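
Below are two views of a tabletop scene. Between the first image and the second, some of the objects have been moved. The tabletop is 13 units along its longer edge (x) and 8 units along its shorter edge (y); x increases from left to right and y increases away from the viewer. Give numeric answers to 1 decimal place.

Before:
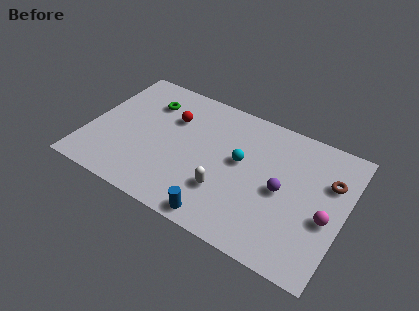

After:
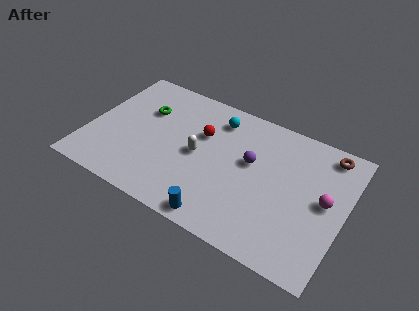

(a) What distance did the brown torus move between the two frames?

1.6

The brown torus was near (12.1, 5.4) before and (11.8, 7.0) after, so it travelled √(0.3² + 1.6²) ≈ 1.6 units.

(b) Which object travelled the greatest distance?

the cyan sphere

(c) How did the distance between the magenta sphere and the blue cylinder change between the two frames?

+0.3

They were about 5.6 units apart before and 5.9 after — 0.3 units further apart.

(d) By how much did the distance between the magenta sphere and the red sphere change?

-2.0

Before: roughly 8.5 units apart; after: 6.5. That's 2.0 units closer together.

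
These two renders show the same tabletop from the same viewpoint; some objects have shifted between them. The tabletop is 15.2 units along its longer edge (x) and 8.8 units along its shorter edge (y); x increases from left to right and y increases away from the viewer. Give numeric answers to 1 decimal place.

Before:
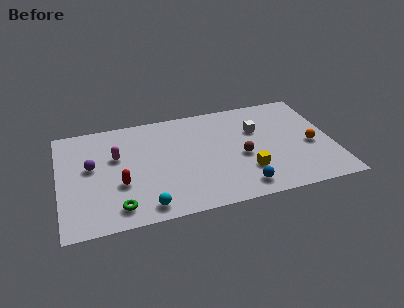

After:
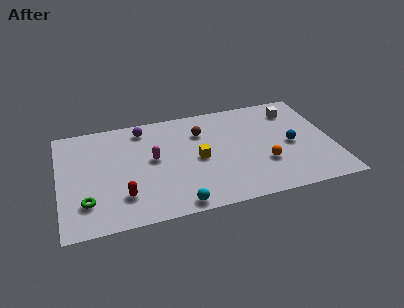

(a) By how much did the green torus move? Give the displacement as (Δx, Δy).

(-1.7, 0.8)

The green torus was at about (3.1, 1.4) and moved to about (1.4, 2.2).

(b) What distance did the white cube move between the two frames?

2.5

The white cube moved from about (11.1, 5.8) to (13.3, 7.0), a distance of √(2.2² + 1.2²) ≈ 2.5.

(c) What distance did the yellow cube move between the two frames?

3.1

From (10.3, 2.5) to (7.7, 4.2), the yellow cube covered √(2.6² + 1.7²) ≈ 3.1 units.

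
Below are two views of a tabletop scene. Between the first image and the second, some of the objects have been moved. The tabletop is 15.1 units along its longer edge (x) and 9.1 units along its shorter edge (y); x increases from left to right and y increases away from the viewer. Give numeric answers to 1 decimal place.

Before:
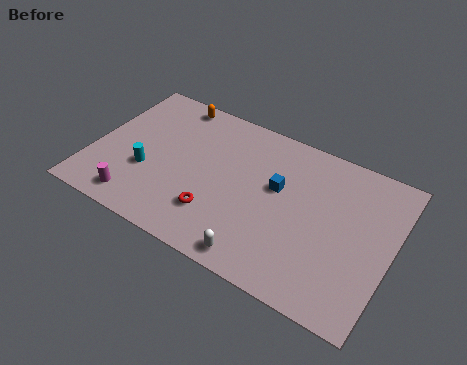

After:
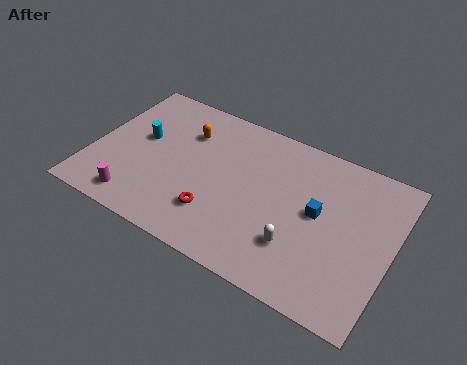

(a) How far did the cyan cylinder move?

2.0

The cyan cylinder moved from about (2.9, 3.3) to (2.3, 5.2), a distance of √(0.6² + 1.9²) ≈ 2.0.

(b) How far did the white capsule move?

2.3

The white capsule moved from about (9.0, 1.0) to (10.7, 2.6), a distance of √(1.7² + 1.6²) ≈ 2.3.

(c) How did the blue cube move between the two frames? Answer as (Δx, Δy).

(2.1, -0.5)

The blue cube was at about (9.3, 5.4) and moved to about (11.4, 4.9).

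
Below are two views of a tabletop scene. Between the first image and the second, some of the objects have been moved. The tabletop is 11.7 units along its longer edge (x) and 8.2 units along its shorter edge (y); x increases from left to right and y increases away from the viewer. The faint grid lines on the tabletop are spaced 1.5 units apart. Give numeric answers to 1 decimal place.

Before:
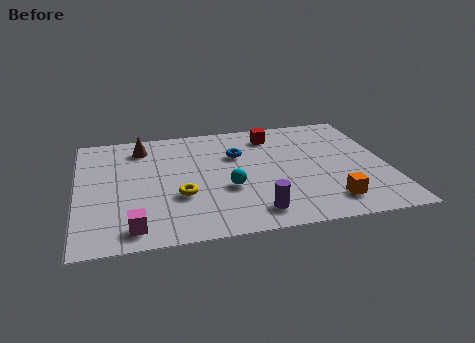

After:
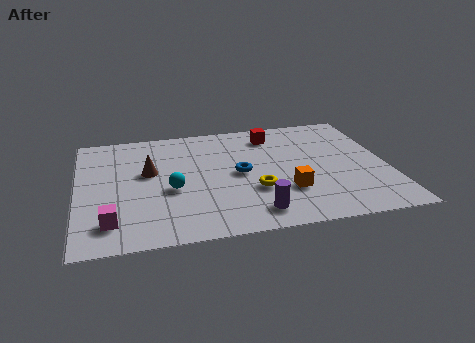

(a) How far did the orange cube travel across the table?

1.8

From (9.3, 1.5) to (7.8, 2.5), the orange cube covered √(1.5² + 1.0²) ≈ 1.8 units.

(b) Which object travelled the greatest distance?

the yellow torus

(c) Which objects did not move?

the red cube and the purple cylinder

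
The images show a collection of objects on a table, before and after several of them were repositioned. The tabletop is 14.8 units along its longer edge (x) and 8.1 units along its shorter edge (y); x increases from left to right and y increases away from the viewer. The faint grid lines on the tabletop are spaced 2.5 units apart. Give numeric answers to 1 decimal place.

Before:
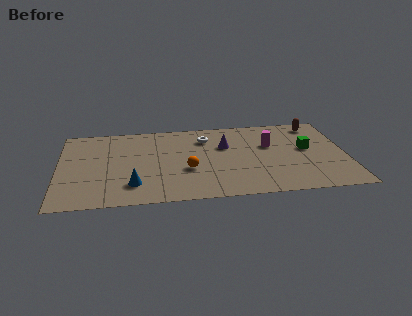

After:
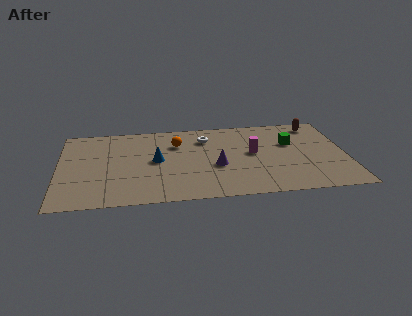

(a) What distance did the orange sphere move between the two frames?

2.7

The orange sphere was near (6.6, 3.1) before and (6.1, 5.8) after, so it travelled √(0.5² + 2.7²) ≈ 2.7 units.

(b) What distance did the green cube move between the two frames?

1.1

The green cube moved from about (12.8, 4.5) to (12.0, 5.2), a distance of √(0.8² + 0.7²) ≈ 1.1.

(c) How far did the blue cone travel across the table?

2.6

The blue cone was near (3.8, 1.9) before and (5.0, 4.2) after, so it travelled √(1.2² + 2.3²) ≈ 2.6 units.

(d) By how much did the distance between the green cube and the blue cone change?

-2.3

The distance was about 9.4 in the first image and 7.1 in the second, so they moved 2.3 units closer together.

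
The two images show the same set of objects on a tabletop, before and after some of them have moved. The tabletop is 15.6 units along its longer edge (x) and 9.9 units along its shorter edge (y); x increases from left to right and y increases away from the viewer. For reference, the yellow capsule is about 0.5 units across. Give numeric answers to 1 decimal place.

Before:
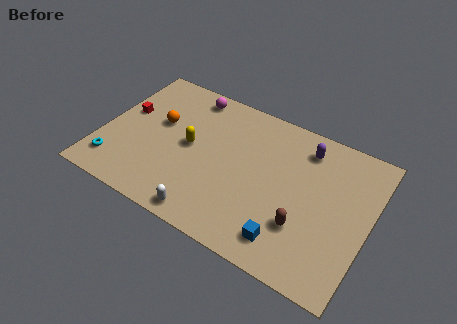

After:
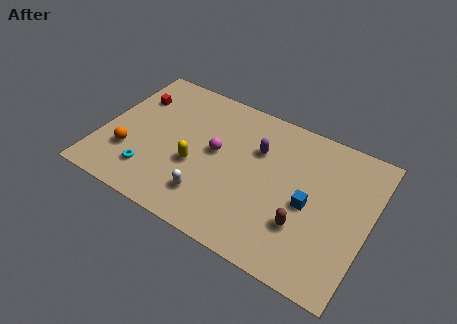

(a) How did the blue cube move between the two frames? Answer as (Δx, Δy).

(0.8, 2.8)

The blue cube was at about (11.4, 1.7) and moved to about (12.2, 4.5).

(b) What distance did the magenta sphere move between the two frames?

3.9

The magenta sphere moved from about (4.5, 8.7) to (6.6, 5.4), a distance of √(2.1² + 3.3²) ≈ 3.9.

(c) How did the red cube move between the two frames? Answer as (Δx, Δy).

(0.3, 1.3)

The red cube started near (1.1, 5.8) and ended near (1.4, 7.1).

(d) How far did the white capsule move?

1.2

The white capsule moved from about (6.8, 1.0) to (6.7, 2.2), a distance of √(0.1² + 1.2²) ≈ 1.2.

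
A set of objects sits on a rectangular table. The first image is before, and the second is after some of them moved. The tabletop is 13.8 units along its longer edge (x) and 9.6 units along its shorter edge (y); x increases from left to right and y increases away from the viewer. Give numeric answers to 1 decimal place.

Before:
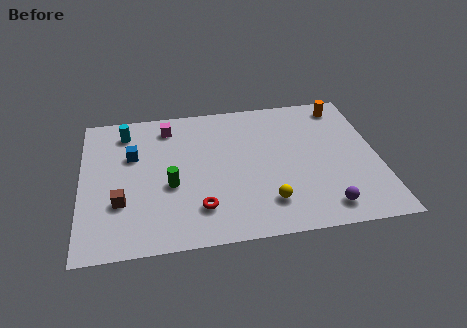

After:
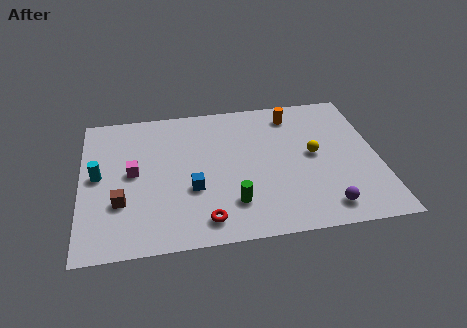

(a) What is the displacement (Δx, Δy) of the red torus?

(0.2, -0.8)

The red torus was at about (5.4, 2.2) and moved to about (5.6, 1.4).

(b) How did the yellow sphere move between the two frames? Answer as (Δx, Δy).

(2.3, 2.9)

From the two frames, the yellow sphere sits at roughly (8.5, 2.1) before and (10.8, 5.0) after.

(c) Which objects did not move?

the purple sphere and the brown cube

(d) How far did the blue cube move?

3.8

From (2.4, 6.2) to (5.1, 3.5), the blue cube covered √(2.7² + 2.7²) ≈ 3.8 units.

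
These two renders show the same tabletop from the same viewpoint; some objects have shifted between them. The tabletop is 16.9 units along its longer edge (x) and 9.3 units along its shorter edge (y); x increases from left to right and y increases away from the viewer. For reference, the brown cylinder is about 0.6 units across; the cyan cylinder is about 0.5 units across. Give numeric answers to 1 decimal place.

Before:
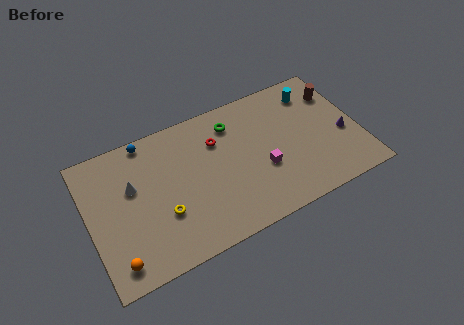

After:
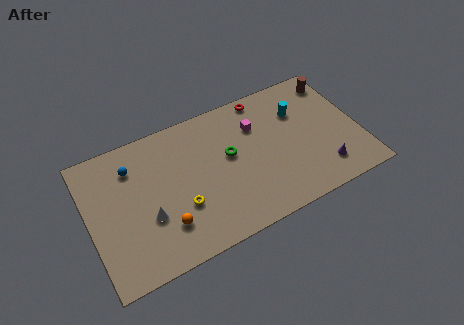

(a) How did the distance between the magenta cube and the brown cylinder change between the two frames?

-0.8

They were about 6.2 units apart before and 5.4 after — 0.8 units closer together.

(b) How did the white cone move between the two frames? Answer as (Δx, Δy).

(0.7, -2.4)

From the two frames, the white cone sits at roughly (2.8, 5.8) before and (3.5, 3.4) after.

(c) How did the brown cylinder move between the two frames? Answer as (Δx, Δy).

(0.1, 0.9)

From the two frames, the brown cylinder sits at roughly (15.9, 6.9) before and (16.0, 7.8) after.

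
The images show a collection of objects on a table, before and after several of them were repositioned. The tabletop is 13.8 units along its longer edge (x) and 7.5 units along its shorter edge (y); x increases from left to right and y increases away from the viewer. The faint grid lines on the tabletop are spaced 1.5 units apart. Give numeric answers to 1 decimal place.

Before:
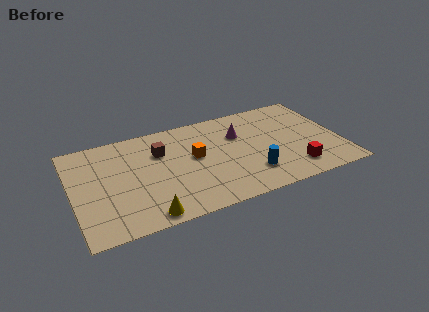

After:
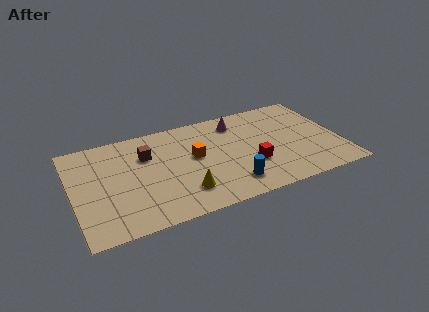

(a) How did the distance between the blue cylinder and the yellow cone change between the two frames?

-3.2

The distance was about 5.6 in the first image and 2.4 in the second, so they moved 3.2 units closer together.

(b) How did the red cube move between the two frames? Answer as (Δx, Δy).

(-2.1, 1.1)

The red cube started near (11.2, 1.5) and ended near (9.1, 2.6).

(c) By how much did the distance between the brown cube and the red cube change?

-1.8

Before: roughly 7.6 units apart; after: 5.8. That's 1.8 units closer together.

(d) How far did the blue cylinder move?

1.2

From (9.0, 1.9) to (7.9, 1.5), the blue cylinder covered √(1.1² + 0.4²) ≈ 1.2 units.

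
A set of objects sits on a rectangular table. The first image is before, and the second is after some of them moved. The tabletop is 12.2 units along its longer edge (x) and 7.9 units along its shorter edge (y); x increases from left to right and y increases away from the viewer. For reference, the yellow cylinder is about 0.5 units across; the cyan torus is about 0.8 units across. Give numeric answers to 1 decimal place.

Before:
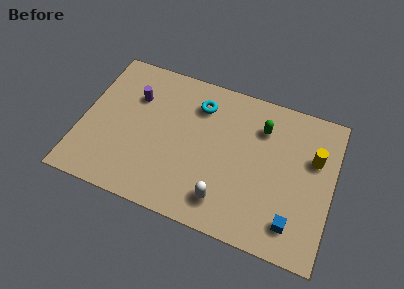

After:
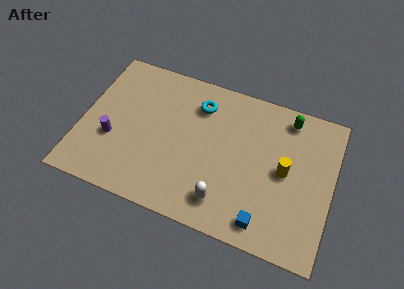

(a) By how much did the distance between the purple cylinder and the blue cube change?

-1.2

They were about 9.0 units apart before and 7.8 after — 1.2 units closer together.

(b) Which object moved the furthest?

the purple cylinder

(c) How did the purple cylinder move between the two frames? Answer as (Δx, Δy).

(-0.8, -2.6)

From the two frames, the purple cylinder sits at roughly (2.4, 5.5) before and (1.6, 2.9) after.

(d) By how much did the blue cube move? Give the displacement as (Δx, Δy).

(-1.3, -0.4)

From the two frames, the blue cube sits at roughly (10.5, 1.5) before and (9.2, 1.1) after.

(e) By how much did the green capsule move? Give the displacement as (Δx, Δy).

(1.2, 0.9)

From the two frames, the green capsule sits at roughly (8.6, 5.9) before and (9.8, 6.8) after.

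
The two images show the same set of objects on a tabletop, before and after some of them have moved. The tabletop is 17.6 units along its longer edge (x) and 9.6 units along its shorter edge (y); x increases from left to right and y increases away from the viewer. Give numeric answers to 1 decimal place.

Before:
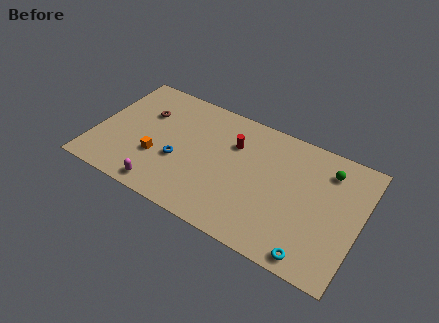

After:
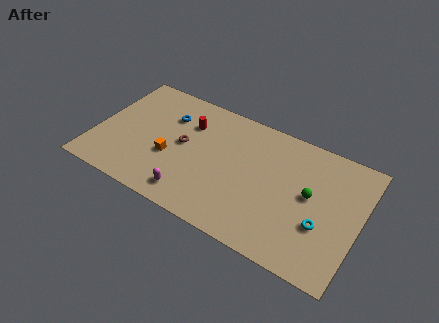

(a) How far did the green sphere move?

2.6

From (15.2, 7.6) to (14.3, 5.2), the green sphere covered √(0.9² + 2.4²) ≈ 2.6 units.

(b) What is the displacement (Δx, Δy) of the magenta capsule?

(1.9, 0.4)

The magenta capsule was at about (5.0, 1.1) and moved to about (6.9, 1.5).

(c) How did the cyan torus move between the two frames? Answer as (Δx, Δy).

(0.3, 2.4)

The cyan torus was at about (15.0, 1.0) and moved to about (15.3, 3.4).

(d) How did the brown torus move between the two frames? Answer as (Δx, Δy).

(2.8, -1.4)

From the two frames, the brown torus sits at roughly (3.0, 6.5) before and (5.8, 5.1) after.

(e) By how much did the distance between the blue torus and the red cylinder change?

-3.1

The distance was about 4.5 in the first image and 1.4 in the second, so they moved 3.1 units closer together.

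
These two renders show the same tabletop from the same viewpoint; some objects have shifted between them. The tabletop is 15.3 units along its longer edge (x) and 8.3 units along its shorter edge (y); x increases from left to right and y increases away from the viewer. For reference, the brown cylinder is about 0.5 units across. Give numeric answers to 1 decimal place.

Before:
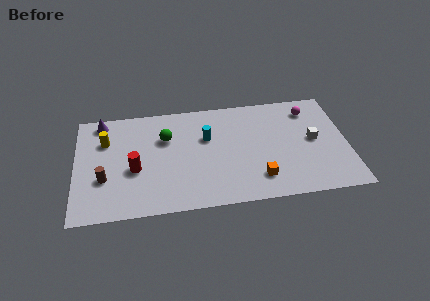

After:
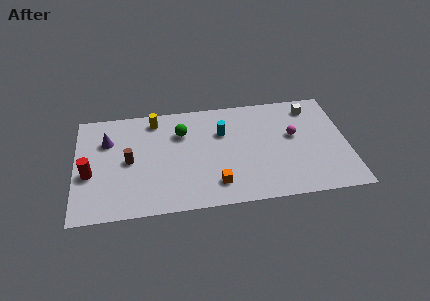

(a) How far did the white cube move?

2.6

From (13.4, 4.3) to (13.4, 6.9), the white cube covered √(0.0² + 2.6²) ≈ 2.6 units.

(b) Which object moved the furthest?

the yellow cylinder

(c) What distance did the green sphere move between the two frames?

0.9

From (5.1, 5.6) to (6.0, 5.9), the green sphere covered √(0.9² + 0.3²) ≈ 0.9 units.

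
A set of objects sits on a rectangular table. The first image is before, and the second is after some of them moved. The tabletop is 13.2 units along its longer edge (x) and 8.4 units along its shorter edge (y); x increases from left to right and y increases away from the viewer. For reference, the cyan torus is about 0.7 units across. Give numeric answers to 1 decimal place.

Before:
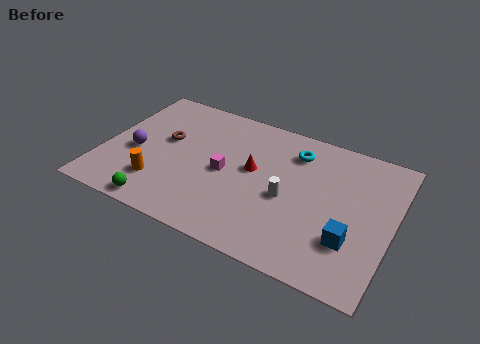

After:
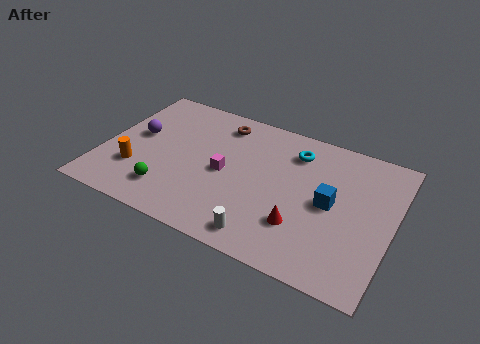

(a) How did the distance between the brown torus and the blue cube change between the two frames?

-3.0

They were about 9.1 units apart before and 6.1 after — 3.0 units closer together.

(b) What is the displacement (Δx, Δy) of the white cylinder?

(-0.7, -2.6)

The white cylinder was at about (8.5, 3.7) and moved to about (7.8, 1.1).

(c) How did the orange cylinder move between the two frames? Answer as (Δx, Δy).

(-1.1, 0.4)

The orange cylinder started near (2.8, 2.1) and ended near (1.7, 2.5).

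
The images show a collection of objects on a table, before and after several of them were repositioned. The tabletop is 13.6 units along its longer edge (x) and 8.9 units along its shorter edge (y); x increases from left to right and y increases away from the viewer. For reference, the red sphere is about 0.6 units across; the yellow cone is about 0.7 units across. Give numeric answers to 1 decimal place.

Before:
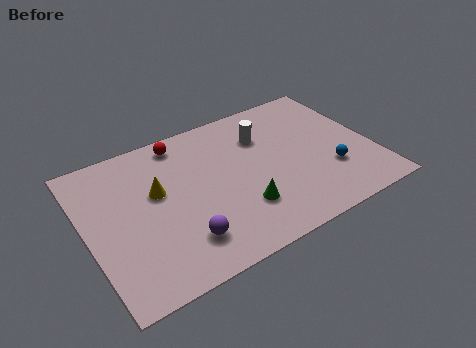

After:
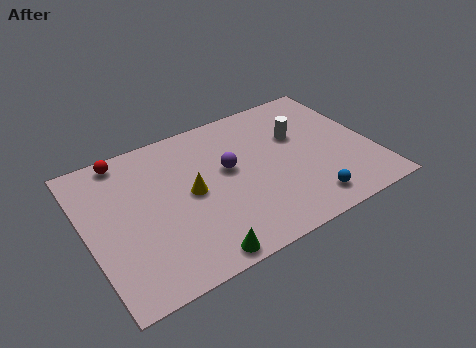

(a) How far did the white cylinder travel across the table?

1.7

From (8.7, 6.4) to (10.3, 5.7), the white cylinder covered √(1.6² + 0.7²) ≈ 1.7 units.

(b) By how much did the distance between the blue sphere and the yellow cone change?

-2.4

The distance was about 8.4 in the first image and 6.0 in the second, so they moved 2.4 units closer together.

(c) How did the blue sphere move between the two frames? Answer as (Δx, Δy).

(-1.4, -1.4)

The blue sphere started near (11.4, 2.8) and ended near (10.0, 1.4).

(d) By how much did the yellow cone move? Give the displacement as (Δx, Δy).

(1.5, -0.8)

From the two frames, the yellow cone sits at roughly (3.4, 5.3) before and (4.9, 4.5) after.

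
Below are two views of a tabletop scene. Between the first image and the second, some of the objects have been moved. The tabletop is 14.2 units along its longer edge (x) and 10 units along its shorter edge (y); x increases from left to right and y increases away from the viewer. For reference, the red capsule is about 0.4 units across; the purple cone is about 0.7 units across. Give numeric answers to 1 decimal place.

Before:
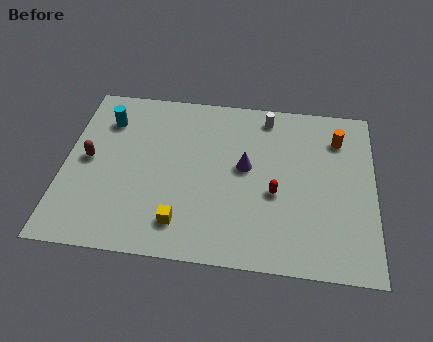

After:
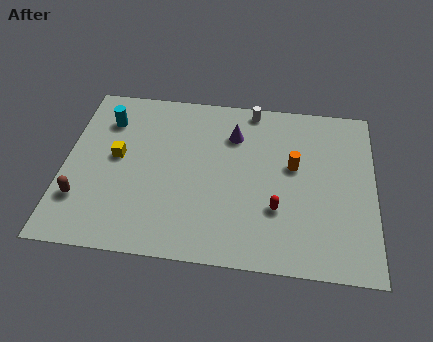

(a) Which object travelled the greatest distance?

the yellow cube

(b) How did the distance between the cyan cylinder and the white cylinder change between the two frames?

-0.6

The distance was about 7.5 in the first image and 6.9 in the second, so they moved 0.6 units closer together.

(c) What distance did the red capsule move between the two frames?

0.9

The red capsule moved from about (9.7, 4.1) to (9.8, 3.2), a distance of √(0.1² + 0.9²) ≈ 0.9.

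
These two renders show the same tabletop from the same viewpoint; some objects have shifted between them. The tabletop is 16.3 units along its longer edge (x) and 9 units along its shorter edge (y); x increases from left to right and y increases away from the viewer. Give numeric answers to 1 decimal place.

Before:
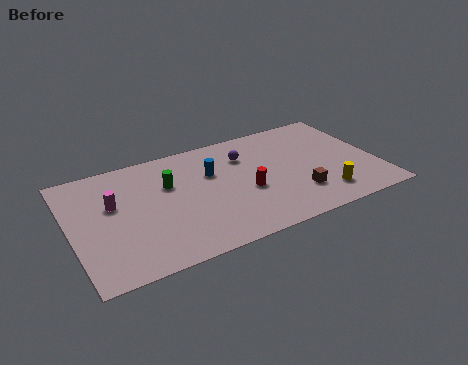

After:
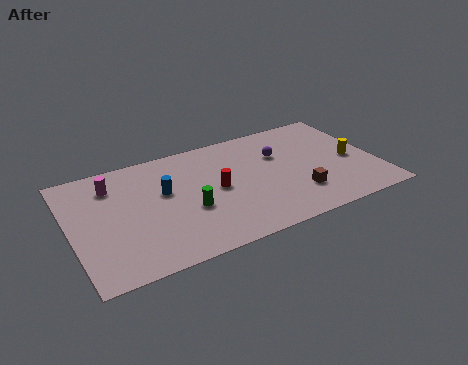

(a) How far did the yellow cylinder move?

3.0

From (13.1, 1.8) to (15.0, 4.1), the yellow cylinder covered √(1.9² + 2.3²) ≈ 3.0 units.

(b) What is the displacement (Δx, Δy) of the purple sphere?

(1.8, -0.6)

From the two frames, the purple sphere sits at roughly (9.5, 6.6) before and (11.3, 6.0) after.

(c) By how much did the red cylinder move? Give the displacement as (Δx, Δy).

(-1.5, 0.8)

From the two frames, the red cylinder sits at roughly (9.2, 3.7) before and (7.7, 4.5) after.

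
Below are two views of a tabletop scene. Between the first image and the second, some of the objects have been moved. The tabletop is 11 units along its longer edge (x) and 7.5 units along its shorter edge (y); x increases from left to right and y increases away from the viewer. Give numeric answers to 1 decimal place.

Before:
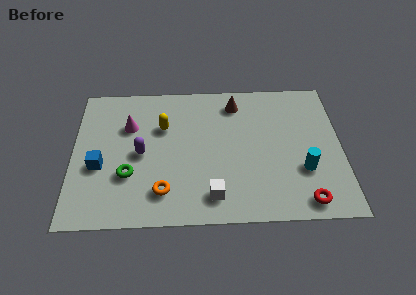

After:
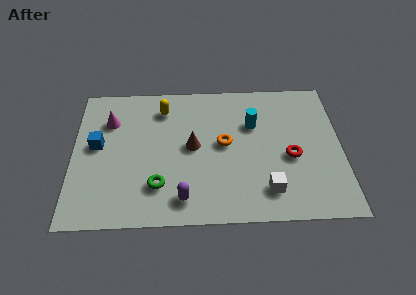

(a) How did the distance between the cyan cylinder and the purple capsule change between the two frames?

-1.9

The distance was about 6.7 in the first image and 4.8 in the second, so they moved 1.9 units closer together.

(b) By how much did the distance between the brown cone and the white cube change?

-1.2

They were about 5.0 units apart before and 3.8 after — 1.2 units closer together.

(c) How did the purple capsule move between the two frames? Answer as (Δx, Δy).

(1.7, -2.4)

The purple capsule started near (2.8, 3.6) and ended near (4.5, 1.2).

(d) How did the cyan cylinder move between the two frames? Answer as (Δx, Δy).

(-2.0, 2.5)

From the two frames, the cyan cylinder sits at roughly (9.4, 2.5) before and (7.4, 5.0) after.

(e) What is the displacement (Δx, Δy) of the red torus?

(-0.5, 2.3)

The red torus was at about (9.4, 0.9) and moved to about (8.9, 3.2).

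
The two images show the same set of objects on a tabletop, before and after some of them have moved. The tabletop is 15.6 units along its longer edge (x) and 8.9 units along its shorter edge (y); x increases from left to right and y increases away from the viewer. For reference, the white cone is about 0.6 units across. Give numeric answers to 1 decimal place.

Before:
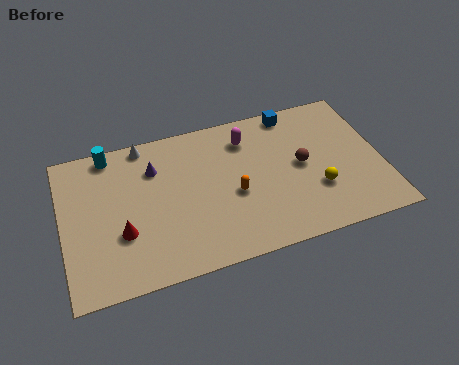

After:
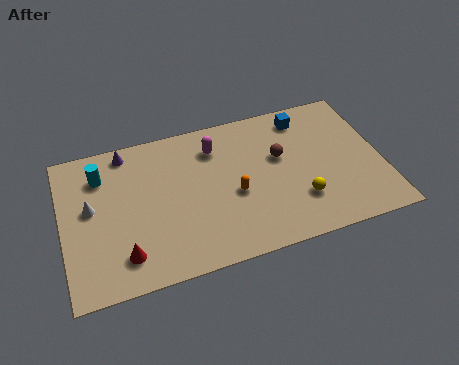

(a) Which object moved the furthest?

the white cone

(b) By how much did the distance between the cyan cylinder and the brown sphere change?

-1.0

The distance was about 9.8 in the first image and 8.8 in the second, so they moved 1.0 units closer together.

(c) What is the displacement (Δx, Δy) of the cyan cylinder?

(-0.5, -1.2)

From the two frames, the cyan cylinder sits at roughly (2.5, 8.0) before and (2.0, 6.8) after.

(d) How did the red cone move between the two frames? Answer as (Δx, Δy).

(0.0, -1.3)

The red cone was at about (2.8, 3.1) and moved to about (2.8, 1.8).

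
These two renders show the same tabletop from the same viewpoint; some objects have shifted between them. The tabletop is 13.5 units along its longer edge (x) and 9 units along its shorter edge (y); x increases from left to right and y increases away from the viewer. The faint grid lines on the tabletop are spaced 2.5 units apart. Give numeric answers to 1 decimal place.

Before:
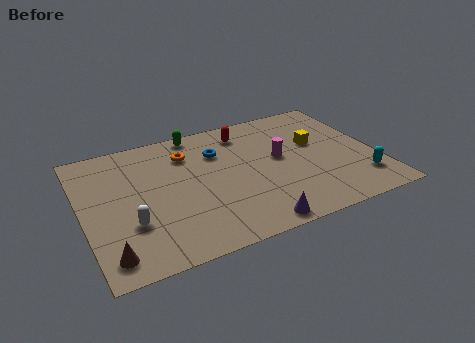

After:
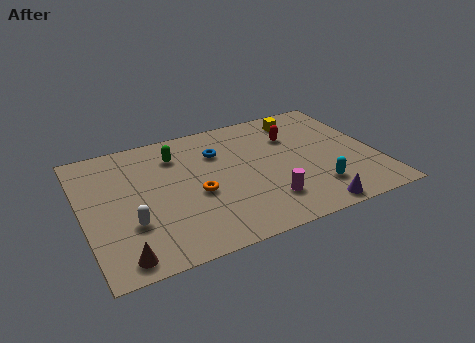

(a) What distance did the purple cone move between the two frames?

2.7

The purple cone was near (7.3, 0.8) before and (10.0, 0.8) after, so it travelled √(2.7² + 0.0²) ≈ 2.7 units.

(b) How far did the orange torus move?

3.0

The orange torus moved from about (5.0, 6.8) to (5.1, 3.8), a distance of √(0.1² + 3.0²) ≈ 3.0.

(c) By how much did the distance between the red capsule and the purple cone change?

-1.1

The distance was about 6.6 in the first image and 5.5 in the second, so they moved 1.1 units closer together.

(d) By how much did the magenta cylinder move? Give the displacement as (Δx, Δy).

(-1.0, -2.8)

The magenta cylinder was at about (9.1, 4.9) and moved to about (8.1, 2.1).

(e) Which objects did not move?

the white capsule and the blue torus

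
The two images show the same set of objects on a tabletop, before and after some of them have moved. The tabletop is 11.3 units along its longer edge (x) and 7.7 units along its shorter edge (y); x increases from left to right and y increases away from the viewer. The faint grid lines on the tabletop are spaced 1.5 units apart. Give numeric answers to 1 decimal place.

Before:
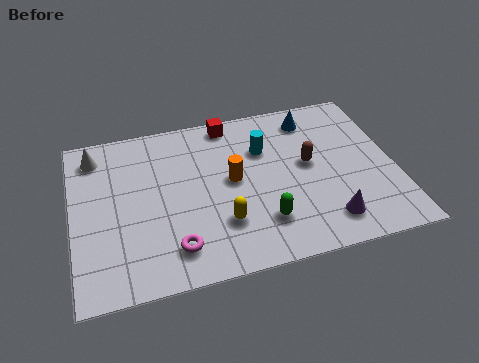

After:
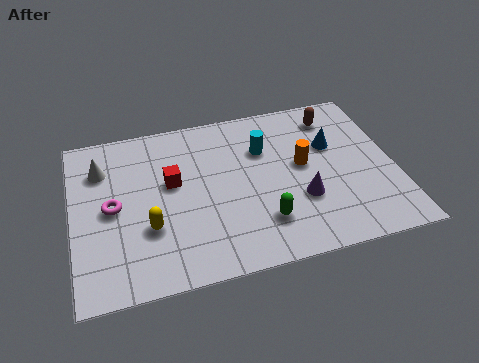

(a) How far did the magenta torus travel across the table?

3.0

The magenta torus was near (3.4, 1.5) before and (1.4, 3.8) after, so it travelled √(2.0² + 2.3²) ≈ 3.0 units.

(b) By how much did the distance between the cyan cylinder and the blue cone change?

+0.3

The distance was about 2.1 in the first image and 2.4 in the second, so they moved 0.3 units further apart.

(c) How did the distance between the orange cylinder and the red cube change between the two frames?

+1.8

The distance was about 2.8 in the first image and 4.6 in the second, so they moved 1.8 units further apart.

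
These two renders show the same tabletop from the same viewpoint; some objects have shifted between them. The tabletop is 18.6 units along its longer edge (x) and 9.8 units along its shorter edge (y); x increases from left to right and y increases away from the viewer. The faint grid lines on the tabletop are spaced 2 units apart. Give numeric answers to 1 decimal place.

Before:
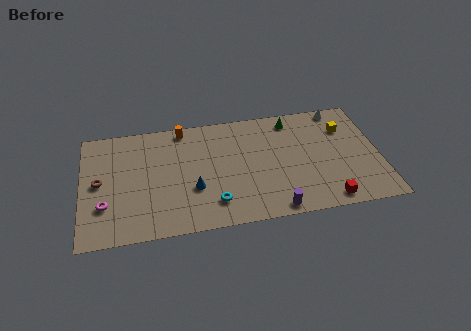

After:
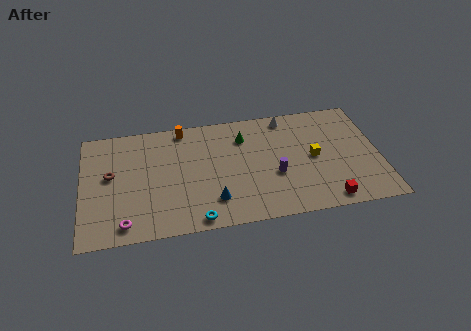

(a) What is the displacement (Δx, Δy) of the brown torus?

(0.7, 0.5)

The brown torus was at about (1.1, 5.0) and moved to about (1.8, 5.5).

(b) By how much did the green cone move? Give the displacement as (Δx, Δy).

(-3.1, -1.0)

From the two frames, the green cone sits at roughly (13.3, 8.4) before and (10.2, 7.4) after.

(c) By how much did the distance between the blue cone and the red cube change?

-1.4

The distance was about 8.5 in the first image and 7.1 in the second, so they moved 1.4 units closer together.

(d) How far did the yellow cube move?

3.0

The yellow cube was near (16.6, 7.1) before and (14.5, 4.9) after, so it travelled √(2.1² + 2.2²) ≈ 3.0 units.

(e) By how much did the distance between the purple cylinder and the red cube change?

+0.8

Before: roughly 3.3 units apart; after: 4.1. That's 0.8 units further apart.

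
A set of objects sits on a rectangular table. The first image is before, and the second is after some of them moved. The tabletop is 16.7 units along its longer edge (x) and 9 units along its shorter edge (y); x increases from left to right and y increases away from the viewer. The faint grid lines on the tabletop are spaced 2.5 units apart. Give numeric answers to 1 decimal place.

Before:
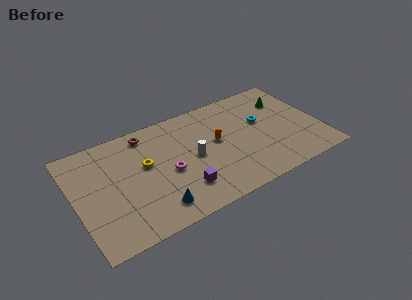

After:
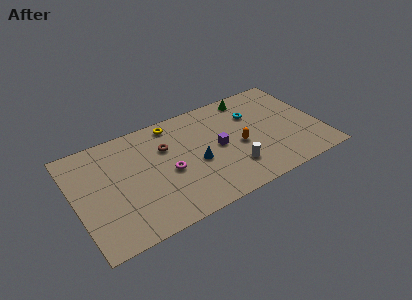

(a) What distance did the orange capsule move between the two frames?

1.7

From (9.7, 5.0) to (11.1, 4.0), the orange capsule covered √(1.4² + 1.0²) ≈ 1.7 units.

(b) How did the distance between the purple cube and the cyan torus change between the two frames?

-3.6

They were about 6.8 units apart before and 3.2 after — 3.6 units closer together.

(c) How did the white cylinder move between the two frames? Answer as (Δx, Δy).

(2.4, -2.1)

From the two frames, the white cylinder sits at roughly (8.0, 4.4) before and (10.4, 2.3) after.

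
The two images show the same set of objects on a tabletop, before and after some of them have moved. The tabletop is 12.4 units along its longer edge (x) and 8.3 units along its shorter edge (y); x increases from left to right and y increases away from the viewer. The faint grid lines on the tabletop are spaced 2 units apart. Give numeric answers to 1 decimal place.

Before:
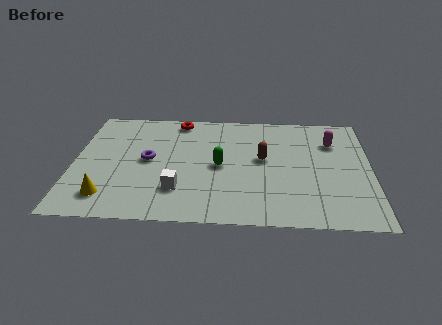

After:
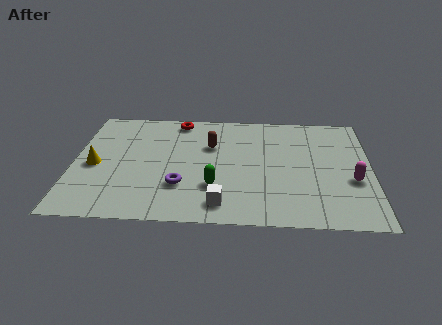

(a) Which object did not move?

the red torus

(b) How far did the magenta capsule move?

2.9

From (10.8, 6.0) to (11.6, 3.2), the magenta capsule covered √(0.8² + 2.8²) ≈ 2.9 units.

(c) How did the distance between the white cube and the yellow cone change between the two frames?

+2.9

Before: roughly 3.0 units apart; after: 5.9. That's 2.9 units further apart.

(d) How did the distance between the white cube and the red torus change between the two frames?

+1.2

Before: roughly 5.2 units apart; after: 6.4. That's 1.2 units further apart.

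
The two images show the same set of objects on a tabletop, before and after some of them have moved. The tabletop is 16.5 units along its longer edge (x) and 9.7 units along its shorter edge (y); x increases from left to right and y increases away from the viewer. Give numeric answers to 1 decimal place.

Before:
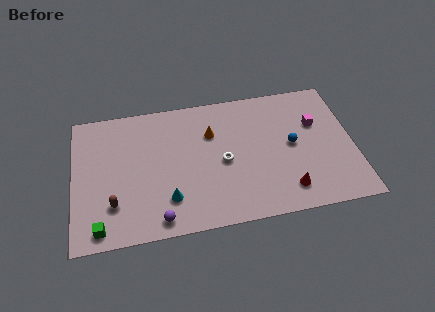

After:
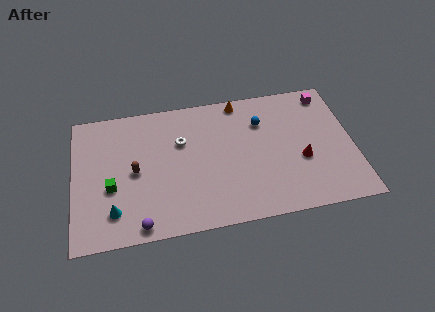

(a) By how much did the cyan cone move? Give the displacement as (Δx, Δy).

(-3.2, -0.3)

The cyan cone started near (5.5, 2.4) and ended near (2.3, 2.1).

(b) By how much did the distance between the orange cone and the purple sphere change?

+3.5

They were about 6.5 units apart before and 10.0 after — 3.5 units further apart.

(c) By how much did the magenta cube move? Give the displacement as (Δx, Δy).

(0.8, 2.1)

From the two frames, the magenta cube sits at roughly (14.4, 6.3) before and (15.2, 8.4) after.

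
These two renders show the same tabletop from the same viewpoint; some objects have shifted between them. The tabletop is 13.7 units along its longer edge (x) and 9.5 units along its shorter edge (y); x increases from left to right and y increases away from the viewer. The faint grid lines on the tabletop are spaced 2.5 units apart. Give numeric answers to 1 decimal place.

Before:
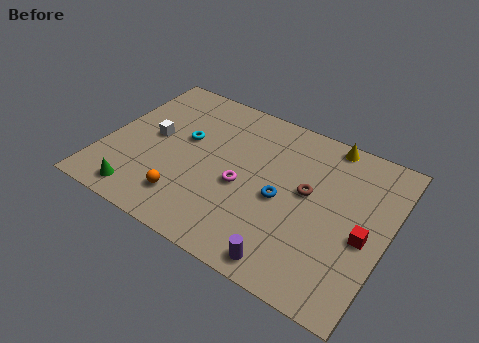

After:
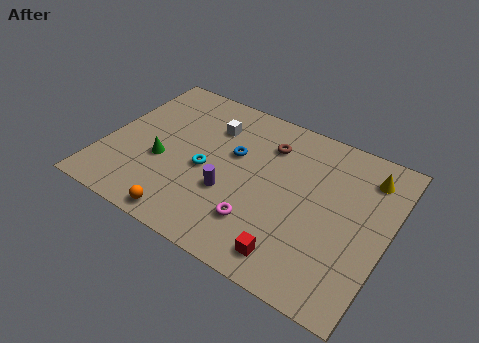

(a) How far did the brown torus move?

2.9

The brown torus moved from about (9.8, 5.3) to (7.6, 7.2), a distance of √(2.2² + 1.9²) ≈ 2.9.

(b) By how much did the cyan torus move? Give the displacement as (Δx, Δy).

(1.3, -1.4)

From the two frames, the cyan torus sits at roughly (3.7, 5.6) before and (5.0, 4.2) after.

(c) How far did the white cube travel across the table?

3.3

From (2.2, 5.0) to (4.8, 7.0), the white cube covered √(2.6² + 2.0²) ≈ 3.3 units.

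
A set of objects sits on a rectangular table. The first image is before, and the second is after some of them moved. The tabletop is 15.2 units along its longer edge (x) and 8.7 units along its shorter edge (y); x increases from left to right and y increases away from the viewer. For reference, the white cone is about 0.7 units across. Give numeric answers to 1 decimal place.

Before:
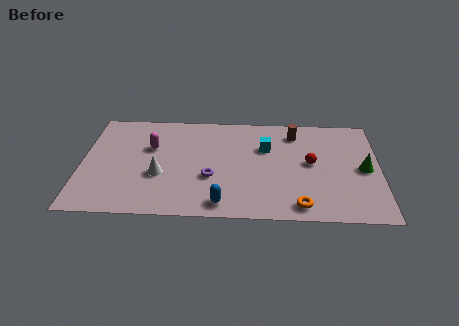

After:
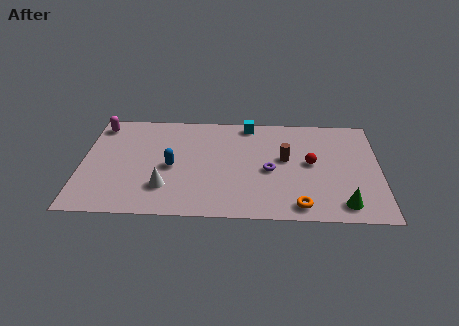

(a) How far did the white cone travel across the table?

1.0

The white cone was near (4.0, 3.3) before and (4.3, 2.3) after, so it travelled √(0.3² + 1.0²) ≈ 1.0 units.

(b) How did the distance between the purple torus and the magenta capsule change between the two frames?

+5.6

The distance was about 3.9 in the first image and 9.5 in the second, so they moved 5.6 units further apart.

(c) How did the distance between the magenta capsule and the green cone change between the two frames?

+2.9

The distance was about 11.0 in the first image and 13.9 in the second, so they moved 2.9 units further apart.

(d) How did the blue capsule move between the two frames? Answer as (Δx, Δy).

(-2.6, 2.9)

The blue capsule started near (7.2, 1.1) and ended near (4.6, 4.0).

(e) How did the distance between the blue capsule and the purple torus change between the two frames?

+2.8

Before: roughly 2.2 units apart; after: 5.0. That's 2.8 units further apart.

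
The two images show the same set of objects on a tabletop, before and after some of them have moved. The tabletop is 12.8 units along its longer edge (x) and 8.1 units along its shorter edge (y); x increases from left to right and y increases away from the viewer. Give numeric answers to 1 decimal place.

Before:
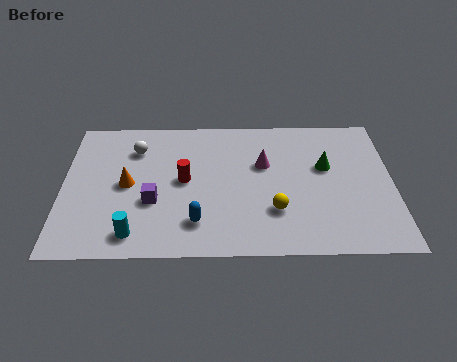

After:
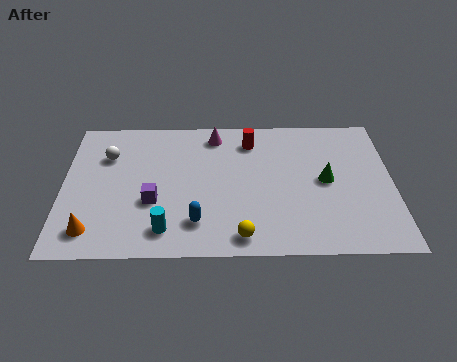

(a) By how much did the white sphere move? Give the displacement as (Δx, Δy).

(-1.1, -0.4)

From the two frames, the white sphere sits at roughly (2.8, 6.1) before and (1.7, 5.7) after.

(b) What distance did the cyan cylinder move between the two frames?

1.2

From (2.8, 1.2) to (4.0, 1.4), the cyan cylinder covered √(1.2² + 0.2²) ≈ 1.2 units.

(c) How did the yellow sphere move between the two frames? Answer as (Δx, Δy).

(-1.3, -1.4)

From the two frames, the yellow sphere sits at roughly (8.2, 2.4) before and (6.9, 1.0) after.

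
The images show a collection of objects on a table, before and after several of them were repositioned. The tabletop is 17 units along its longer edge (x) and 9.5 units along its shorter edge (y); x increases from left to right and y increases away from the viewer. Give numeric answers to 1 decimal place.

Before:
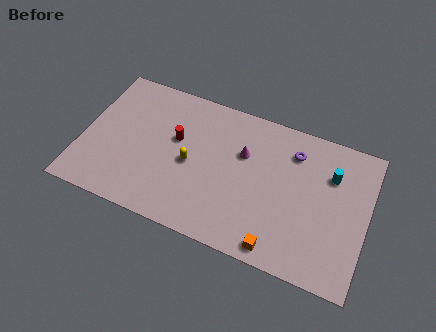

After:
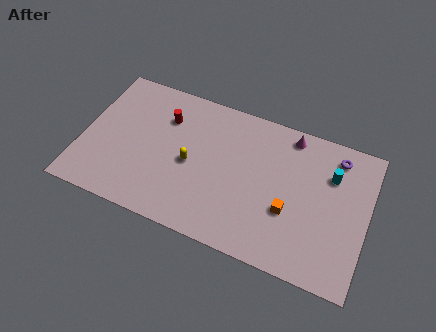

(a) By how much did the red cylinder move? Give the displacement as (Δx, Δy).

(-0.8, 1.2)

From the two frames, the red cylinder sits at roughly (5.5, 5.7) before and (4.7, 6.9) after.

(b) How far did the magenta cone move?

3.4

The magenta cone moved from about (9.5, 6.2) to (12.1, 8.4), a distance of √(2.6² + 2.2²) ≈ 3.4.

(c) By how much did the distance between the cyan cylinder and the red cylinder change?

+0.7

Before: roughly 9.3 units apart; after: 10.0. That's 0.7 units further apart.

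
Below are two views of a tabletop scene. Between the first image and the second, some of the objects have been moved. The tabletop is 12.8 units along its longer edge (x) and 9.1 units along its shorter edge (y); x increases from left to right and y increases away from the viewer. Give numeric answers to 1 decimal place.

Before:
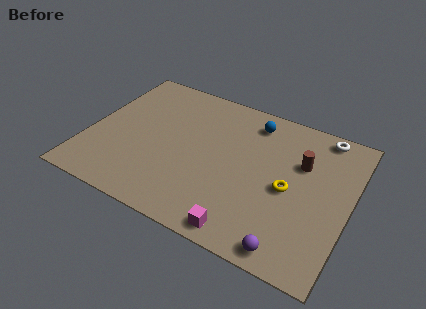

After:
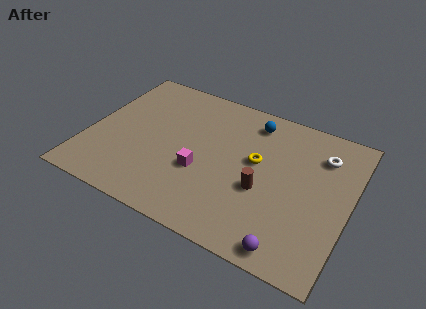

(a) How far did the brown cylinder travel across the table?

2.9

From (10.3, 6.0) to (8.7, 3.6), the brown cylinder covered √(1.6² + 2.4²) ≈ 2.9 units.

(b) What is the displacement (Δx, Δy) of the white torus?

(0.1, -1.3)

The white torus was at about (11.1, 8.2) and moved to about (11.2, 6.9).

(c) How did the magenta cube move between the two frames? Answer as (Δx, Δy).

(-2.5, 2.5)

From the two frames, the magenta cube sits at roughly (8.2, 0.9) before and (5.7, 3.4) after.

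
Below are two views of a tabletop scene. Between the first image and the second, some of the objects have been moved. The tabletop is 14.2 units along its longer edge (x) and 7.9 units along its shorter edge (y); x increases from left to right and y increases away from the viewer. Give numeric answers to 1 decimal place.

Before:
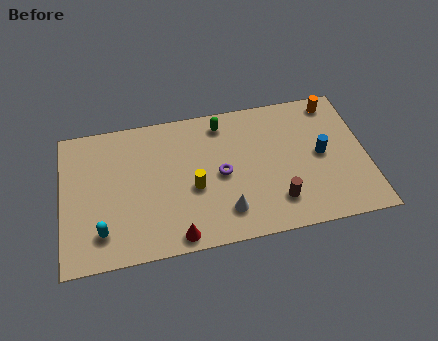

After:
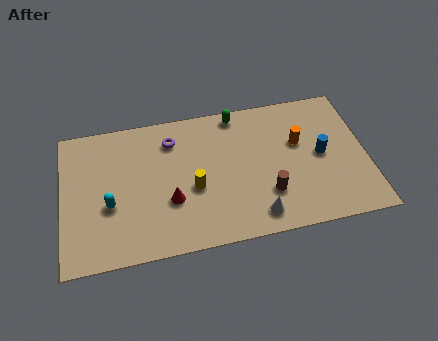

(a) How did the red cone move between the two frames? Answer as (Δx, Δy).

(-0.2, 2.0)

From the two frames, the red cone sits at roughly (5.2, 0.8) before and (5.0, 2.8) after.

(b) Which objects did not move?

the blue cylinder and the yellow cylinder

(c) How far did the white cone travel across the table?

1.5

The white cone was near (7.5, 1.7) before and (8.9, 1.2) after, so it travelled √(1.4² + 0.5²) ≈ 1.5 units.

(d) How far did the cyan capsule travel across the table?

1.5

The cyan capsule moved from about (1.8, 1.7) to (2.2, 3.1), a distance of √(0.4² + 1.4²) ≈ 1.5.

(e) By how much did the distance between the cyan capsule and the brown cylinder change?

-0.8

They were about 8.1 units apart before and 7.3 after — 0.8 units closer together.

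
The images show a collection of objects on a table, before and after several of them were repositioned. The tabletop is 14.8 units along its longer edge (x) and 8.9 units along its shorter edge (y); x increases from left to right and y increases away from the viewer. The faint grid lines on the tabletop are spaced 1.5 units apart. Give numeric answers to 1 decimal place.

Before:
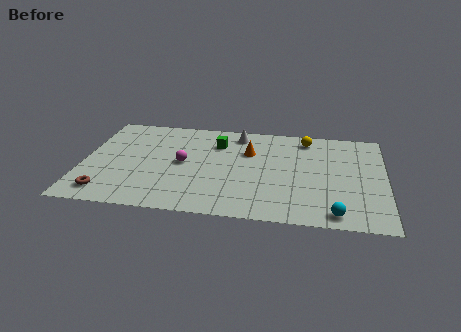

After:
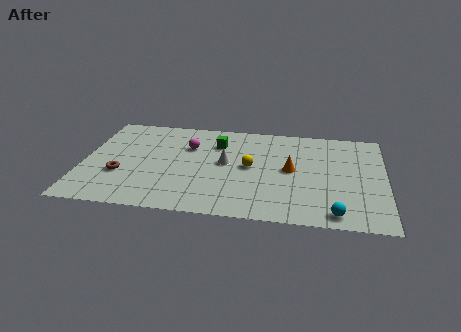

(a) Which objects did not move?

the green cube and the cyan sphere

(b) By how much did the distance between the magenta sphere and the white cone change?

-1.7

Before: roughly 4.0 units apart; after: 2.3. That's 1.7 units closer together.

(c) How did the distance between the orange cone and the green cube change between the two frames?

+2.5

They were about 1.7 units apart before and 4.2 after — 2.5 units further apart.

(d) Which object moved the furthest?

the yellow sphere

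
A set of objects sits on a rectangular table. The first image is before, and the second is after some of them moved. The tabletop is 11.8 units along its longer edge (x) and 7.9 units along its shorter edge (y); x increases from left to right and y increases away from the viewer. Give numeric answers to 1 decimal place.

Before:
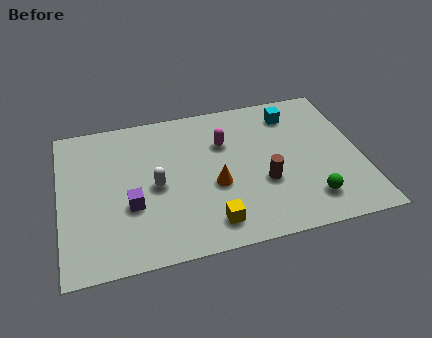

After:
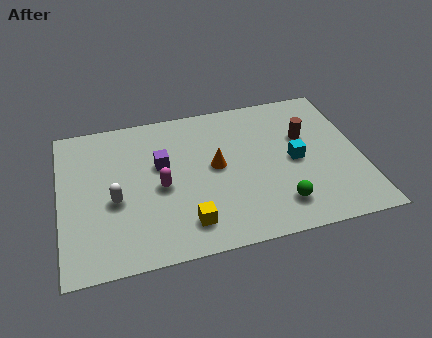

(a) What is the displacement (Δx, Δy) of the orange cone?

(0.1, 1.0)

The orange cone started near (6.0, 3.2) and ended near (6.1, 4.2).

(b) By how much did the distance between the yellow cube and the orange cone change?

+1.1

The distance was about 1.9 in the first image and 3.0 in the second, so they moved 1.1 units further apart.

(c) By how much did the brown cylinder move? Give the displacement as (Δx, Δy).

(1.8, 2.1)

From the two frames, the brown cylinder sits at roughly (7.9, 2.9) before and (9.7, 5.0) after.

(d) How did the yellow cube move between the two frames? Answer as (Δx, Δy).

(-0.9, 0.2)

From the two frames, the yellow cube sits at roughly (5.7, 1.3) before and (4.8, 1.5) after.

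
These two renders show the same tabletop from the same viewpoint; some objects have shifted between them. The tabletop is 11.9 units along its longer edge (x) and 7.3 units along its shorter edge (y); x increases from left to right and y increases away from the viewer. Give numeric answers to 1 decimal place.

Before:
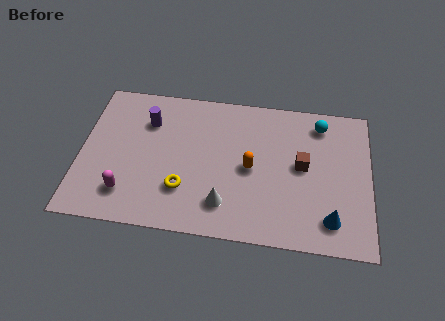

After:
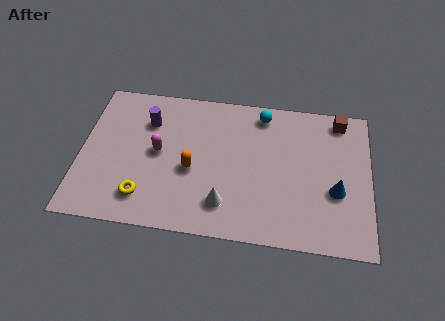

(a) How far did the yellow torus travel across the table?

1.7

The yellow torus moved from about (4.3, 2.1) to (2.7, 1.5), a distance of √(1.6² + 0.6²) ≈ 1.7.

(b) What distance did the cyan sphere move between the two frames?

2.4

The cyan sphere moved from about (9.8, 6.1) to (7.4, 6.3), a distance of √(2.4² + 0.2²) ≈ 2.4.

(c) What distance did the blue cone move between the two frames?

1.4

The blue cone was near (10.3, 1.4) before and (10.5, 2.8) after, so it travelled √(0.2² + 1.4²) ≈ 1.4 units.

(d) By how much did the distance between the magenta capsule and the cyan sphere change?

-4.1

Before: roughly 9.0 units apart; after: 4.9. That's 4.1 units closer together.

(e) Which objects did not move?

the purple cylinder and the white cone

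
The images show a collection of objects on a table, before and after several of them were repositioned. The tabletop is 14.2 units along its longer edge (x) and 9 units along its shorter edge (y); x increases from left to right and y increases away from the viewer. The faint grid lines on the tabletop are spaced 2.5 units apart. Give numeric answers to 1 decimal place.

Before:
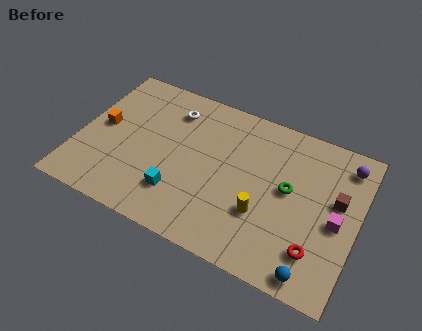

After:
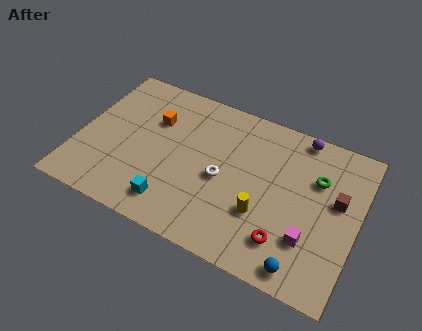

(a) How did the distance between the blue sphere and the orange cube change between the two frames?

-2.2

Before: roughly 11.9 units apart; after: 9.7. That's 2.2 units closer together.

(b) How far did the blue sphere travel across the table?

0.5

The blue sphere moved from about (12.4, 0.9) to (11.9, 1.0), a distance of √(0.5² + 0.1²) ≈ 0.5.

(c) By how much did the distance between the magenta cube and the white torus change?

-4.5

The distance was about 9.3 in the first image and 4.8 in the second, so they moved 4.5 units closer together.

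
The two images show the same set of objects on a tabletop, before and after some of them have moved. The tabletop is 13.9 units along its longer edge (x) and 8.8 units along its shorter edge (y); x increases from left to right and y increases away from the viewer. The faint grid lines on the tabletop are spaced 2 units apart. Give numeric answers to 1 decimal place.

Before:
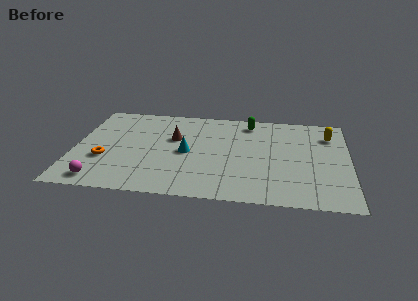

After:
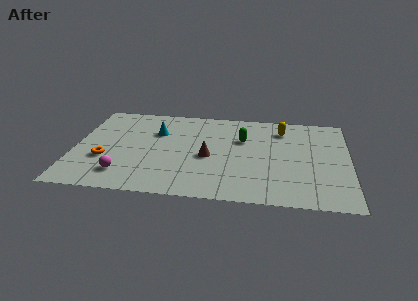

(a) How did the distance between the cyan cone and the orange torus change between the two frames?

-0.4

The distance was about 4.2 in the first image and 3.8 in the second, so they moved 0.4 units closer together.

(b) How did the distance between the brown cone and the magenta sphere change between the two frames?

-0.9

The distance was about 5.6 in the first image and 4.7 in the second, so they moved 0.9 units closer together.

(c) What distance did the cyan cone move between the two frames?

2.4

The cyan cone moved from about (5.7, 4.2) to (4.1, 6.0), a distance of √(1.6² + 1.8²) ≈ 2.4.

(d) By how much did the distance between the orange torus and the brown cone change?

+1.1

Before: roughly 4.2 units apart; after: 5.3. That's 1.1 units further apart.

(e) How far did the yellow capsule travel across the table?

2.4

The yellow capsule moved from about (12.9, 6.7) to (10.5, 7.0), a distance of √(2.4² + 0.3²) ≈ 2.4.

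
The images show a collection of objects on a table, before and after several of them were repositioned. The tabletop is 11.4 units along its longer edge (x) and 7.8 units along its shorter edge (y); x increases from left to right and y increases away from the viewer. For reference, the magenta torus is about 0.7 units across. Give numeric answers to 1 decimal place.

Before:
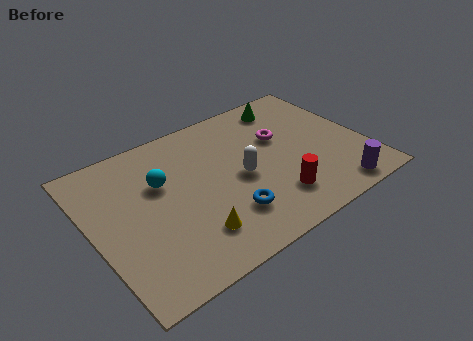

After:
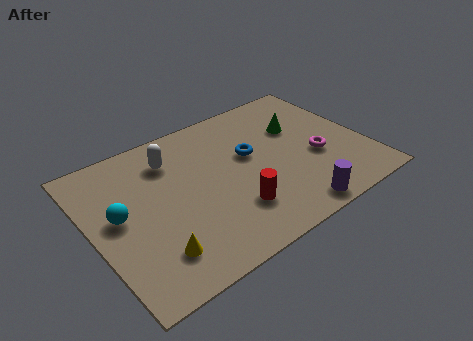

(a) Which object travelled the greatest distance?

the white capsule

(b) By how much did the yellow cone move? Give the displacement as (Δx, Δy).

(-1.6, -0.1)

The yellow cone started near (3.7, 1.8) and ended near (2.1, 1.7).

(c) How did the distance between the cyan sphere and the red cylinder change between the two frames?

-0.4

The distance was about 5.3 in the first image and 4.9 in the second, so they moved 0.4 units closer together.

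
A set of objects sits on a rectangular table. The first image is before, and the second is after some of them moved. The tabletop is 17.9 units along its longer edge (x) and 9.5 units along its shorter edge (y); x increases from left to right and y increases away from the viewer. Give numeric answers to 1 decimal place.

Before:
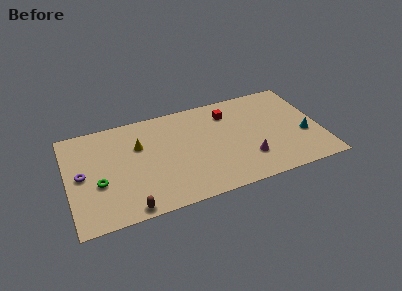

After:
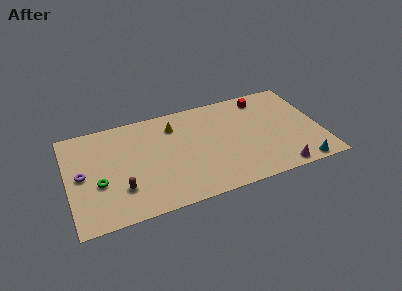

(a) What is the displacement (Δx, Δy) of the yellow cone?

(2.6, 1.1)

The yellow cone was at about (5.1, 6.3) and moved to about (7.7, 7.4).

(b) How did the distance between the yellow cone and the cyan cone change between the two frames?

-1.2

They were about 11.9 units apart before and 10.7 after — 1.2 units closer together.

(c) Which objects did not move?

the green torus and the purple torus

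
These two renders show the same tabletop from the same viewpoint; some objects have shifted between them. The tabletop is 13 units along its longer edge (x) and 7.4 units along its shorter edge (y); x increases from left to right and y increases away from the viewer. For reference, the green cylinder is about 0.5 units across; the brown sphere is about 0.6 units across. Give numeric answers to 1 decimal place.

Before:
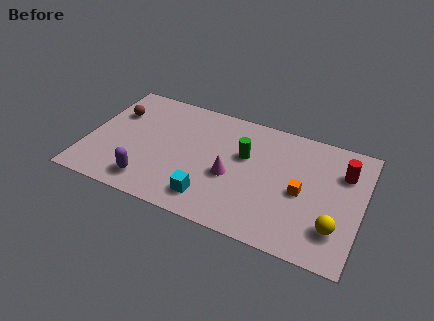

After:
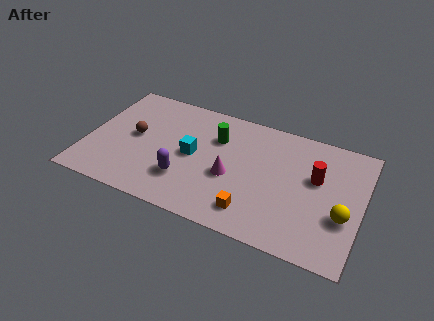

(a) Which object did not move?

the magenta cone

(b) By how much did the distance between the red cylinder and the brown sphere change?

-2.3

Before: roughly 10.9 units apart; after: 8.6. That's 2.3 units closer together.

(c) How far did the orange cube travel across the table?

2.9

From (10.2, 3.4) to (8.1, 1.4), the orange cube covered √(2.1² + 2.0²) ≈ 2.9 units.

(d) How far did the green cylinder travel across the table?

1.5

From (7.4, 4.6) to (6.0, 5.2), the green cylinder covered √(1.4² + 0.6²) ≈ 1.5 units.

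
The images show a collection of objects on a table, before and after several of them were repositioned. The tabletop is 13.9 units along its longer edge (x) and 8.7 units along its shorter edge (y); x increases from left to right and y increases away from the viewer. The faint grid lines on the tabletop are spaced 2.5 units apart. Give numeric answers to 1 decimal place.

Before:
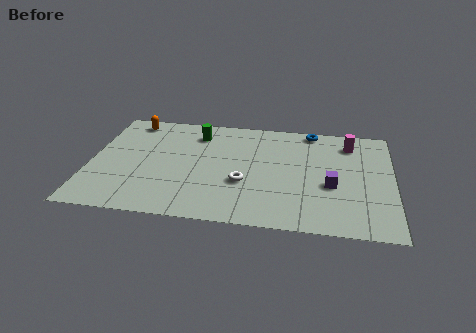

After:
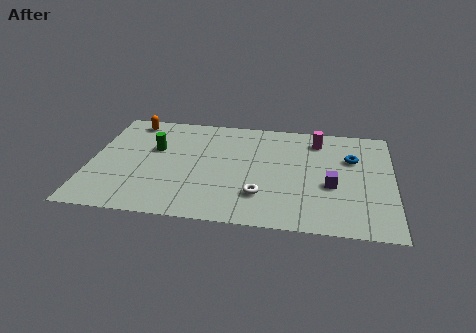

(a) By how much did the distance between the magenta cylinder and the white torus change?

-0.7

They were about 6.1 units apart before and 5.4 after — 0.7 units closer together.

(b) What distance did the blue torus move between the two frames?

2.8

The blue torus moved from about (10.1, 7.9) to (12.0, 5.8), a distance of √(1.9² + 2.1²) ≈ 2.8.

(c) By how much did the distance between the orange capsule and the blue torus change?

+2.1

The distance was about 8.4 in the first image and 10.5 in the second, so they moved 2.1 units further apart.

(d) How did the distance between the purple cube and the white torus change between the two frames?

-0.6

Before: roughly 4.0 units apart; after: 3.4. That's 0.6 units closer together.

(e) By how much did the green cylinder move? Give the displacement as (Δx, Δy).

(-1.9, -1.5)

The green cylinder was at about (4.8, 6.9) and moved to about (2.9, 5.4).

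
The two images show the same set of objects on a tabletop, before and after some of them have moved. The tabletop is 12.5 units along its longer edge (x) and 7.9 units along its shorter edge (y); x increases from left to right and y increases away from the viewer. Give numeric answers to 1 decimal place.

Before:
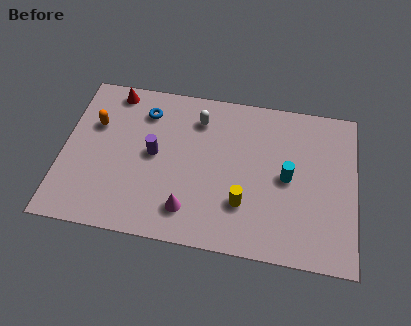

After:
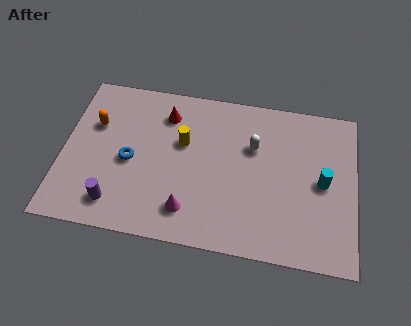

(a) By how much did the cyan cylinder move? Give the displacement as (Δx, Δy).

(1.5, 0.0)

The cyan cylinder started near (9.6, 3.9) and ended near (11.1, 3.9).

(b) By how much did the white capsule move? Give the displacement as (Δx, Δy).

(2.4, -1.0)

The white capsule was at about (5.7, 6.2) and moved to about (8.1, 5.2).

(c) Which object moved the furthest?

the yellow cylinder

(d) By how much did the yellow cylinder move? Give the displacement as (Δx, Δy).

(-2.7, 2.6)

From the two frames, the yellow cylinder sits at roughly (7.8, 2.3) before and (5.1, 4.9) after.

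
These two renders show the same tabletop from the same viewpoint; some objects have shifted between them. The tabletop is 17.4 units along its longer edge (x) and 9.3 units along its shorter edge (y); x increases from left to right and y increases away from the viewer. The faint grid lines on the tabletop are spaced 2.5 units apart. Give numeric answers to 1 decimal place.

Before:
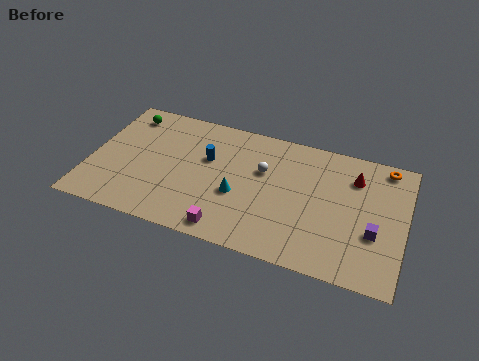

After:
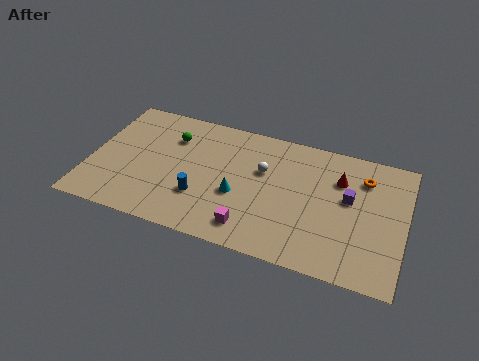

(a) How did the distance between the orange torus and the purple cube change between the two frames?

-3.1

Before: roughly 4.9 units apart; after: 1.8. That's 3.1 units closer together.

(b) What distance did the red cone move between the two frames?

0.9

From (14.5, 7.0) to (13.7, 6.6), the red cone covered √(0.8² + 0.4²) ≈ 0.9 units.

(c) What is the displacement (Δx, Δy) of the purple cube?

(-1.5, 2.0)

The purple cube started near (15.8, 3.4) and ended near (14.3, 5.4).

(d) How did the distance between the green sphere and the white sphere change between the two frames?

-2.8

They were about 8.1 units apart before and 5.3 after — 2.8 units closer together.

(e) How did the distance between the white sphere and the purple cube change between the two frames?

-2.0

The distance was about 6.8 in the first image and 4.8 in the second, so they moved 2.0 units closer together.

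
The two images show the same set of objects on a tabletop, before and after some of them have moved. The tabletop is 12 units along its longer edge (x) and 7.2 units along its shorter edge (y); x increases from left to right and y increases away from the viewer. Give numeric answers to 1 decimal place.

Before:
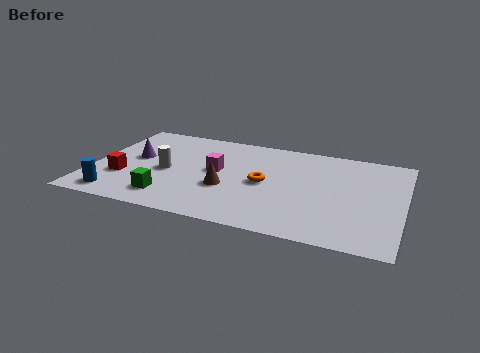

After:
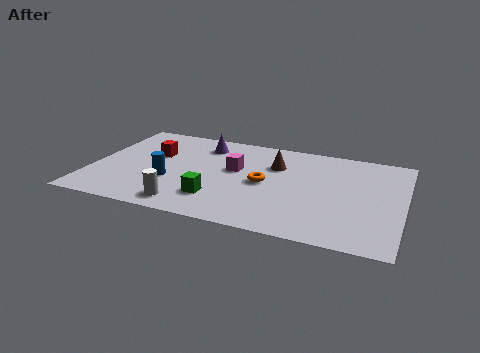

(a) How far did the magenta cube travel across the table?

0.8

The magenta cube moved from about (4.8, 3.9) to (5.5, 4.2), a distance of √(0.7² + 0.3²) ≈ 0.8.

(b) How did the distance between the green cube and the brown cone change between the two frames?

+1.3

They were about 2.5 units apart before and 3.8 after — 1.3 units further apart.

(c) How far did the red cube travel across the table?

2.3

From (1.3, 2.4) to (2.3, 4.5), the red cube covered √(1.0² + 2.1²) ≈ 2.3 units.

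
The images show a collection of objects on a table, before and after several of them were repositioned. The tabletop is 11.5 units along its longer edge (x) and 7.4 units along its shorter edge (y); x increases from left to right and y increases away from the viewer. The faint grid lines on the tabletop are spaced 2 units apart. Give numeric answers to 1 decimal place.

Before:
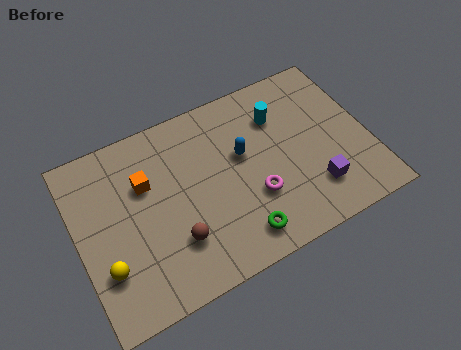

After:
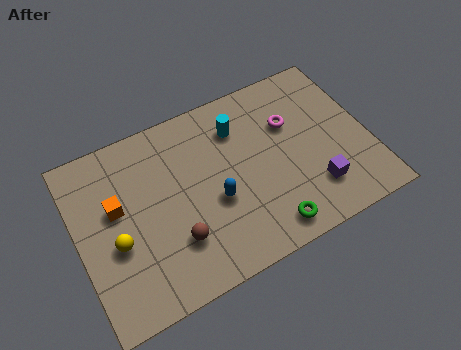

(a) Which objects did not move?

the purple cube and the brown sphere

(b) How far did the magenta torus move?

3.0

From (6.8, 2.5) to (8.6, 4.9), the magenta torus covered √(1.8² + 2.4²) ≈ 3.0 units.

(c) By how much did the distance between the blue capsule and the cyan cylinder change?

+1.0

They were about 1.9 units apart before and 2.9 after — 1.0 units further apart.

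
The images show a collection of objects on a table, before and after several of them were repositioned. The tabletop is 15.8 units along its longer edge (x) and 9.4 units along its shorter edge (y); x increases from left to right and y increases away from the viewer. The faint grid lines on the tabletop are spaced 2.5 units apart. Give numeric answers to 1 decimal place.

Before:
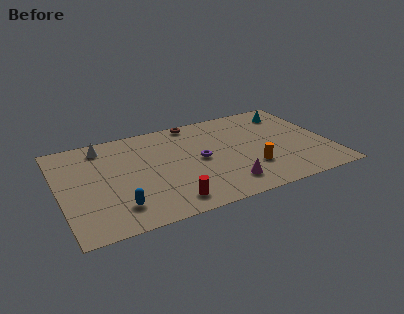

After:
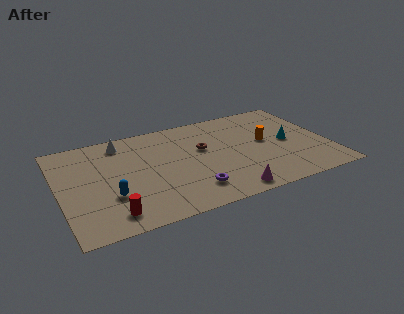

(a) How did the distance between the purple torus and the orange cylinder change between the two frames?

+2.3

They were about 3.4 units apart before and 5.7 after — 2.3 units further apart.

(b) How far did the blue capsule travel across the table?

1.1

The blue capsule moved from about (3.1, 2.0) to (2.8, 3.1), a distance of √(0.3² + 1.1²) ≈ 1.1.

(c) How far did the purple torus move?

2.8

The purple torus was near (8.2, 4.7) before and (7.4, 2.0) after, so it travelled √(0.8² + 2.7²) ≈ 2.8 units.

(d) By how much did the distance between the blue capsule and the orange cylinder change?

+1.7

They were about 7.9 units apart before and 9.6 after — 1.7 units further apart.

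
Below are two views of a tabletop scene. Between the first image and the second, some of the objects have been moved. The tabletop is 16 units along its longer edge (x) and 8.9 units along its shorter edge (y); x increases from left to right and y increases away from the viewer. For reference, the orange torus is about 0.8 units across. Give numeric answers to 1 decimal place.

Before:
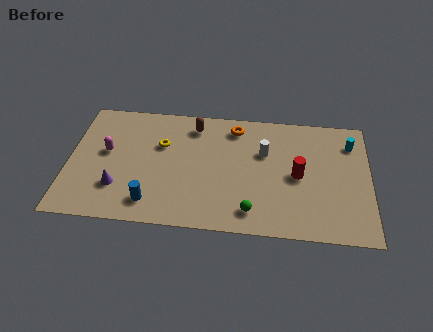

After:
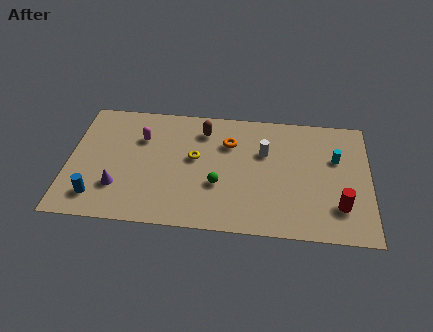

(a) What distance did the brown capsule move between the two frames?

0.6

From (6.6, 7.4) to (7.1, 7.1), the brown capsule covered √(0.5² + 0.3²) ≈ 0.6 units.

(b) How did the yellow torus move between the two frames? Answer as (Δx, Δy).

(1.8, -0.8)

From the two frames, the yellow torus sits at roughly (4.9, 5.8) before and (6.7, 5.0) after.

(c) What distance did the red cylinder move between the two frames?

3.0

The red cylinder moved from about (12.2, 4.3) to (14.4, 2.3), a distance of √(2.2² + 2.0²) ≈ 3.0.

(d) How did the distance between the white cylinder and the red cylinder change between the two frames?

+3.0

Before: roughly 2.3 units apart; after: 5.3. That's 3.0 units further apart.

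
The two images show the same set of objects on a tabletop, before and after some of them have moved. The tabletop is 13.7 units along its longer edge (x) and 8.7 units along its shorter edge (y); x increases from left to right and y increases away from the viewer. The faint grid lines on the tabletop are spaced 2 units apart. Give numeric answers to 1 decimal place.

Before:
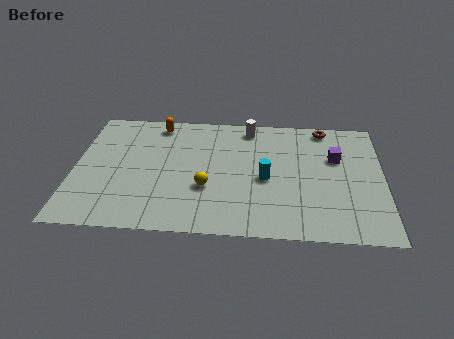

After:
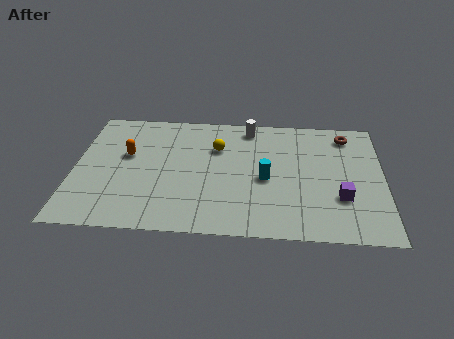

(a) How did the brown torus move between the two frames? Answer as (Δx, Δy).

(1.0, -0.5)

The brown torus was at about (11.1, 7.8) and moved to about (12.1, 7.3).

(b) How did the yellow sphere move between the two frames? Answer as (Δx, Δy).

(0.4, 2.9)

The yellow sphere started near (5.9, 3.1) and ended near (6.3, 6.0).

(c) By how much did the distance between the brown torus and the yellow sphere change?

-1.1

They were about 7.0 units apart before and 5.9 after — 1.1 units closer together.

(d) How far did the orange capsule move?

2.7

The orange capsule moved from about (3.6, 7.6) to (2.3, 5.2), a distance of √(1.3² + 2.4²) ≈ 2.7.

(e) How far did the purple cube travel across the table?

2.8

The purple cube was near (11.6, 5.6) before and (11.8, 2.8) after, so it travelled √(0.2² + 2.8²) ≈ 2.8 units.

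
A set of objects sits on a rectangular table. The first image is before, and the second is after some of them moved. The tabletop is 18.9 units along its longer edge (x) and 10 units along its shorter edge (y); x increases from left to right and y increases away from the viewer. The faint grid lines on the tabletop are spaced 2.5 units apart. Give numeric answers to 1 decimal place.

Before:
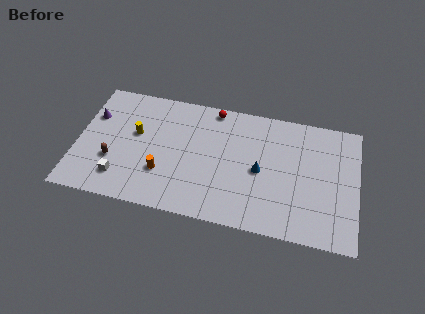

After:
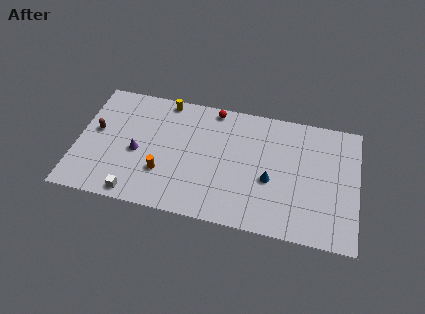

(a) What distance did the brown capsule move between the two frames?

2.6

From (2.5, 3.4) to (1.2, 5.6), the brown capsule covered √(1.3² + 2.2²) ≈ 2.6 units.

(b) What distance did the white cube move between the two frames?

1.6

The white cube moved from about (3.1, 2.1) to (4.2, 1.0), a distance of √(1.1² + 1.1²) ≈ 1.6.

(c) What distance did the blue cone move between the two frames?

0.9

The blue cone moved from about (12.4, 4.7) to (13.1, 4.1), a distance of √(0.7² + 0.6²) ≈ 0.9.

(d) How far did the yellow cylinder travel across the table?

3.7

From (3.9, 5.9) to (5.7, 9.1), the yellow cylinder covered √(1.8² + 3.2²) ≈ 3.7 units.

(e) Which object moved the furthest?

the purple cone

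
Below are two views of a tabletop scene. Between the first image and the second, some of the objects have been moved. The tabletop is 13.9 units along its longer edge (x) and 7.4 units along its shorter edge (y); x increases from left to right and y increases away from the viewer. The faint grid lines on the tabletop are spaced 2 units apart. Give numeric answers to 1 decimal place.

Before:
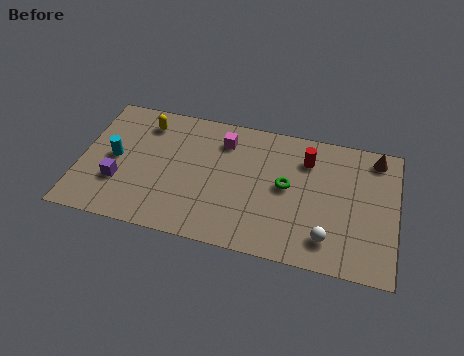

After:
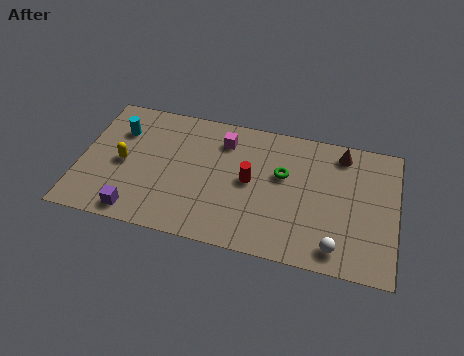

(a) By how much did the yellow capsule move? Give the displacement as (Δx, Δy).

(-0.8, -2.5)

The yellow capsule was at about (2.7, 6.0) and moved to about (1.9, 3.5).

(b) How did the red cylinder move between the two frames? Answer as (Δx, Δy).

(-2.4, -1.8)

The red cylinder started near (9.9, 5.6) and ended near (7.5, 3.8).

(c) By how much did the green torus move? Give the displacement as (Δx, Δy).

(-0.2, 0.6)

The green torus was at about (9.1, 3.9) and moved to about (8.9, 4.5).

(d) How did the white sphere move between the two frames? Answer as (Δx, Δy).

(0.4, -0.4)

The white sphere started near (11.0, 1.5) and ended near (11.4, 1.1).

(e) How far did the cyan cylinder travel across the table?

1.6

From (1.5, 3.7) to (1.6, 5.3), the cyan cylinder covered √(0.1² + 1.6²) ≈ 1.6 units.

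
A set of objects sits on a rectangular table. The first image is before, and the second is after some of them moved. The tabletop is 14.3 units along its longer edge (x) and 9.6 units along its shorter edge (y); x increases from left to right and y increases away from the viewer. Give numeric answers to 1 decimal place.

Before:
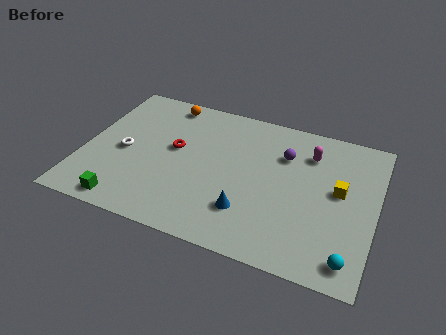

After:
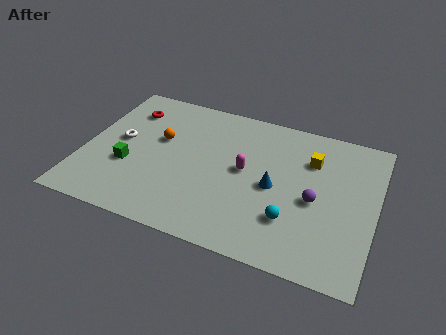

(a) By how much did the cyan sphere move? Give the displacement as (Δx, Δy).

(-2.9, 1.4)

The cyan sphere started near (13.3, 1.3) and ended near (10.4, 2.7).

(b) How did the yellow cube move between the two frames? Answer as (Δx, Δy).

(-1.5, 1.6)

The yellow cube started near (12.5, 5.3) and ended near (11.0, 6.9).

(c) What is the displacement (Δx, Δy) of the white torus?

(-0.3, 0.7)

The white torus was at about (2.0, 4.4) and moved to about (1.7, 5.1).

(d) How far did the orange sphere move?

2.7

From (3.6, 8.5) to (3.6, 5.8), the orange sphere covered √(0.0² + 2.7²) ≈ 2.7 units.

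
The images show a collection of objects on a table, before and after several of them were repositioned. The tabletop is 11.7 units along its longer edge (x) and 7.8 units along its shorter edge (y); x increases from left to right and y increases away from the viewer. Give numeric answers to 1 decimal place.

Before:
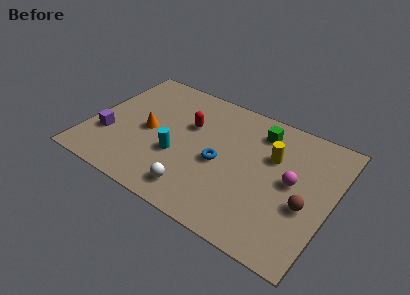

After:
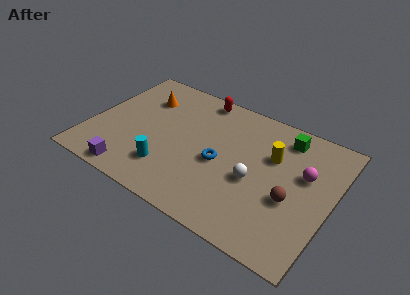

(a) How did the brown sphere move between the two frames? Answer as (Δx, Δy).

(-0.7, 0.0)

The brown sphere started near (10.6, 3.1) and ended near (9.9, 3.1).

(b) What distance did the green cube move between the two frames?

1.2

The green cube was near (7.9, 6.3) before and (9.1, 6.5) after, so it travelled √(1.2² + 0.2²) ≈ 1.2 units.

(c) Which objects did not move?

the blue torus and the yellow cylinder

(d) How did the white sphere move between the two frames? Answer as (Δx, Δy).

(2.5, 2.0)

From the two frames, the white sphere sits at roughly (5.6, 1.3) before and (8.1, 3.3) after.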